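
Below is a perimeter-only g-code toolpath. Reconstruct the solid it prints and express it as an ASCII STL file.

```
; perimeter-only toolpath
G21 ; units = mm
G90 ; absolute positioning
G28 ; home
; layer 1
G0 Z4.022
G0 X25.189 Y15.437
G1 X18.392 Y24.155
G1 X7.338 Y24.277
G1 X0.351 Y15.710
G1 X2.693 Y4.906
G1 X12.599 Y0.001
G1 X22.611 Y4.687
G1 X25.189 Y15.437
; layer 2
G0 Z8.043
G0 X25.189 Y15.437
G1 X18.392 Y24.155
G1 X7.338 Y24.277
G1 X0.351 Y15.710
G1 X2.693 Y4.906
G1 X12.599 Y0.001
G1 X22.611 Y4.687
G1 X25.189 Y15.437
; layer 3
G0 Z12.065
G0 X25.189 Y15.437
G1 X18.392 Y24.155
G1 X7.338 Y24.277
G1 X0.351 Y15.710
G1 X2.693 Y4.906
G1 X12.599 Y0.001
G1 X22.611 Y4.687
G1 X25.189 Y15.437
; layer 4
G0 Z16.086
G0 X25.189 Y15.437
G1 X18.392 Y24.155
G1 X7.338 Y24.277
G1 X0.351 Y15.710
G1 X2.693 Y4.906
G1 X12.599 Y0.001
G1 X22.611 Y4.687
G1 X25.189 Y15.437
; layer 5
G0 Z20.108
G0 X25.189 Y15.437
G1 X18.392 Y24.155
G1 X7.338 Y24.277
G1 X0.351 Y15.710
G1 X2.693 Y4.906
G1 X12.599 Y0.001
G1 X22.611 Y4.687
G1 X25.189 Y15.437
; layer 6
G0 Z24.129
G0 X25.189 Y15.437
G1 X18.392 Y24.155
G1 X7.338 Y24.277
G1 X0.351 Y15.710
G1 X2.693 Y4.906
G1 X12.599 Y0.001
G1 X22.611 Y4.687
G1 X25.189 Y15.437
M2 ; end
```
solid part
  facet normal 0.0000 0.0000 -1.0000
    outer loop
      vertex 7.338 24.277 0.000
      vertex 18.392 24.155 0.000
      vertex 25.189 15.437 0.000
    endloop
  endfacet
  facet normal 0.0000 0.0000 -1.0000
    outer loop
      vertex 0.351 15.710 0.000
      vertex 7.338 24.277 0.000
      vertex 25.189 15.437 0.000
    endloop
  endfacet
  facet normal 0.0000 0.0000 -1.0000
    outer loop
      vertex 2.693 4.906 0.000
      vertex 0.351 15.710 0.000
      vertex 25.189 15.437 0.000
    endloop
  endfacet
  facet normal 0.0000 0.0000 -1.0000
    outer loop
      vertex 12.599 0.001 0.000
      vertex 2.693 4.906 0.000
      vertex 25.189 15.437 0.000
    endloop
  endfacet
  facet normal 0.0000 0.0000 -1.0000
    outer loop
      vertex 22.611 4.687 0.000
      vertex 12.599 0.001 0.000
      vertex 25.189 15.437 0.000
    endloop
  endfacet
  facet normal 0.0000 0.0000 1.0000
    outer loop
      vertex 25.189 15.437 24.129
      vertex 18.392 24.155 24.129
      vertex 7.338 24.277 24.129
    endloop
  endfacet
  facet normal 0.0000 0.0000 1.0000
    outer loop
      vertex 25.189 15.437 24.129
      vertex 7.338 24.277 24.129
      vertex 0.351 15.710 24.129
    endloop
  endfacet
  facet normal 0.0000 0.0000 1.0000
    outer loop
      vertex 25.189 15.437 24.129
      vertex 0.351 15.710 24.129
      vertex 2.693 4.906 24.129
    endloop
  endfacet
  facet normal 0.0000 0.0000 1.0000
    outer loop
      vertex 25.189 15.437 24.129
      vertex 2.693 4.906 24.129
      vertex 12.599 0.001 24.129
    endloop
  endfacet
  facet normal 0.0000 0.0000 1.0000
    outer loop
      vertex 25.189 15.437 24.129
      vertex 12.599 0.001 24.129
      vertex 22.611 4.687 24.129
    endloop
  endfacet
  facet normal 0.7886 0.6149 0.0000
    outer loop
      vertex 25.189 15.437 0.000
      vertex 18.392 24.155 0.000
      vertex 18.392 24.155 24.129
    endloop
  endfacet
  facet normal 0.7886 0.6149 0.0000
    outer loop
      vertex 25.189 15.437 0.000
      vertex 18.392 24.155 24.129
      vertex 25.189 15.437 24.129
    endloop
  endfacet
  facet normal 0.0110 0.9999 0.0000
    outer loop
      vertex 18.392 24.155 0.000
      vertex 7.338 24.277 0.000
      vertex 7.338 24.277 24.129
    endloop
  endfacet
  facet normal 0.0110 0.9999 0.0000
    outer loop
      vertex 18.392 24.155 0.000
      vertex 7.338 24.277 24.129
      vertex 18.392 24.155 24.129
    endloop
  endfacet
  facet normal -0.7749 0.6320 0.0000
    outer loop
      vertex 7.338 24.277 0.000
      vertex 0.351 15.710 0.000
      vertex 0.351 15.710 24.129
    endloop
  endfacet
  facet normal -0.7749 0.6320 0.0000
    outer loop
      vertex 7.338 24.277 0.000
      vertex 0.351 15.710 24.129
      vertex 7.338 24.277 24.129
    endloop
  endfacet
  facet normal -0.9773 -0.2119 0.0000
    outer loop
      vertex 0.351 15.710 0.000
      vertex 2.693 4.906 0.000
      vertex 2.693 4.906 24.129
    endloop
  endfacet
  facet normal -0.9773 -0.2119 0.0000
    outer loop
      vertex 0.351 15.710 0.000
      vertex 2.693 4.906 24.129
      vertex 0.351 15.710 24.129
    endloop
  endfacet
  facet normal -0.4437 -0.8962 0.0000
    outer loop
      vertex 2.693 4.906 0.000
      vertex 12.599 0.001 0.000
      vertex 12.599 0.001 24.129
    endloop
  endfacet
  facet normal -0.4437 -0.8962 0.0000
    outer loop
      vertex 2.693 4.906 0.000
      vertex 12.599 0.001 24.129
      vertex 2.693 4.906 24.129
    endloop
  endfacet
  facet normal 0.4239 -0.9057 0.0000
    outer loop
      vertex 12.599 0.001 0.000
      vertex 22.611 4.687 0.000
      vertex 22.611 4.687 24.129
    endloop
  endfacet
  facet normal 0.4239 -0.9057 0.0000
    outer loop
      vertex 12.599 0.001 0.000
      vertex 22.611 4.687 24.129
      vertex 12.599 0.001 24.129
    endloop
  endfacet
  facet normal 0.9724 -0.2332 0.0000
    outer loop
      vertex 22.611 4.687 0.000
      vertex 25.189 15.437 0.000
      vertex 25.189 15.437 24.129
    endloop
  endfacet
  facet normal 0.9724 -0.2332 0.0000
    outer loop
      vertex 22.611 4.687 0.000
      vertex 25.189 15.437 24.129
      vertex 22.611 4.687 24.129
    endloop
  endfacet
endsolid part

The G0 Z moves step by Δz≈4.022 mm. Every layer's G1 loop is the same polygon, so the solid is a straight extrusion of it from z=0 to z≈24.1. Closing with flat bottom and top caps and triangulating gives 24 facets — a regular 7-sided prism (a cylinder approximated with 7 flat sides), circumscribed radius ≈ 12.7 mm, height ≈ 24.1 mm.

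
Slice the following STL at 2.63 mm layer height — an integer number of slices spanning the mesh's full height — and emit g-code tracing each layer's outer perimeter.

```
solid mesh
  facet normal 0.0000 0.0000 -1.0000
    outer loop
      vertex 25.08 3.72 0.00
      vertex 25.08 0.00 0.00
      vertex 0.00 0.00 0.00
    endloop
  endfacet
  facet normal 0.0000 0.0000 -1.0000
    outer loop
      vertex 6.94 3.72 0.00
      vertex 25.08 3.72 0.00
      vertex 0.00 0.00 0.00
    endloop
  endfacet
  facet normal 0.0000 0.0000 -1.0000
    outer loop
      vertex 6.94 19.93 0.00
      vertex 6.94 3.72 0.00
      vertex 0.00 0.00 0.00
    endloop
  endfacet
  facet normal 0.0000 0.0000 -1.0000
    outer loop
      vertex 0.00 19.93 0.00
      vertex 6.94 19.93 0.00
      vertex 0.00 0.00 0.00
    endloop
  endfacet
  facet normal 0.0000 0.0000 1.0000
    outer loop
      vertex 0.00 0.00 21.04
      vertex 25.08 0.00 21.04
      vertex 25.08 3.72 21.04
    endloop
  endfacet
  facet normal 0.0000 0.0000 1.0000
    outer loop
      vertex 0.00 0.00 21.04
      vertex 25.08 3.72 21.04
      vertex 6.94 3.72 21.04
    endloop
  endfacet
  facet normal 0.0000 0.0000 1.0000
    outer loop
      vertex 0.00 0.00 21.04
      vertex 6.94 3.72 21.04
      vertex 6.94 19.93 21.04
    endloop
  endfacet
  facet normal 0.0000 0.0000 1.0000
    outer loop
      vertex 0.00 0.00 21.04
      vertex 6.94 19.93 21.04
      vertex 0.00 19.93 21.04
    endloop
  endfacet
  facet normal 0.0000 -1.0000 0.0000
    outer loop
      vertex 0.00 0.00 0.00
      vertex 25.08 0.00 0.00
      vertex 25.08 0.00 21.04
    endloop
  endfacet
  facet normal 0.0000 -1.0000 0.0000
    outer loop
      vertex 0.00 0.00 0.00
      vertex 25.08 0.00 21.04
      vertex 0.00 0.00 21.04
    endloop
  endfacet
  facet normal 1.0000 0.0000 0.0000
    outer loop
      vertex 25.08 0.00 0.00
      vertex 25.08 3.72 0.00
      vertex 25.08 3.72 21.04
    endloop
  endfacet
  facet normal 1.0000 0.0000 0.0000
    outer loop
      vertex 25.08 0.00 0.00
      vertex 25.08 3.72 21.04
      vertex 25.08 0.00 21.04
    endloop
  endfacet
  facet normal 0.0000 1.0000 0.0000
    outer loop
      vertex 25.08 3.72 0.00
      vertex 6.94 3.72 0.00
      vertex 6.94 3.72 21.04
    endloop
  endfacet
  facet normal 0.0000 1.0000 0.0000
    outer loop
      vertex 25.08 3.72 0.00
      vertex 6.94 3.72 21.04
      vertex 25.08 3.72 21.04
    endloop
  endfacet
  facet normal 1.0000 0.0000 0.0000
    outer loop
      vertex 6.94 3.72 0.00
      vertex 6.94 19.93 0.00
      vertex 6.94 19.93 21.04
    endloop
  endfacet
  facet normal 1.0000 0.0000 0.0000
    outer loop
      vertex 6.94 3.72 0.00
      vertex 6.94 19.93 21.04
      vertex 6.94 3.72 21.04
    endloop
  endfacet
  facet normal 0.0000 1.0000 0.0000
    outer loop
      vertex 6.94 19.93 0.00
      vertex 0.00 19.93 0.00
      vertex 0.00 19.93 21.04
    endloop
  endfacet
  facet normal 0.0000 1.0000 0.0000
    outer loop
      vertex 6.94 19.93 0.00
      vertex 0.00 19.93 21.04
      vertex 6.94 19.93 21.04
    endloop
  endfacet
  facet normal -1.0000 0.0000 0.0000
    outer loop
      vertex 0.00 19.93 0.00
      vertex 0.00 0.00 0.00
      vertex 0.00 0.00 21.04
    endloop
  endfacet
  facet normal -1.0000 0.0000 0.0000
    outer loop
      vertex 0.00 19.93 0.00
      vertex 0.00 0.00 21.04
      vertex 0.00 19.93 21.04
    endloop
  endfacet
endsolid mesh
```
; perimeter-only toolpath
G21 ; units = mm
G90 ; absolute positioning
G28 ; home
; layer 1
G0 Z2.63
G0 X0.00 Y0.00
G1 X25.08 Y0.00
G1 X25.08 Y3.72
G1 X6.94 Y3.72
G1 X6.94 Y19.93
G1 X0.00 Y19.93
G1 X0.00 Y0.00
; layer 2
G0 Z5.26
G0 X0.00 Y0.00
G1 X25.08 Y0.00
G1 X25.08 Y3.72
G1 X6.94 Y3.72
G1 X6.94 Y19.93
G1 X0.00 Y19.93
G1 X0.00 Y0.00
; layer 3
G0 Z7.89
G0 X0.00 Y0.00
G1 X25.08 Y0.00
G1 X25.08 Y3.72
G1 X6.94 Y3.72
G1 X6.94 Y19.93
G1 X0.00 Y19.93
G1 X0.00 Y0.00
; layer 4
G0 Z10.52
G0 X0.00 Y0.00
G1 X25.08 Y0.00
G1 X25.08 Y3.72
G1 X6.94 Y3.72
G1 X6.94 Y19.93
G1 X0.00 Y19.93
G1 X0.00 Y0.00
; layer 5
G0 Z13.15
G0 X0.00 Y0.00
G1 X25.08 Y0.00
G1 X25.08 Y3.72
G1 X6.94 Y3.72
G1 X6.94 Y19.93
G1 X0.00 Y19.93
G1 X0.00 Y0.00
; layer 6
G0 Z15.78
G0 X0.00 Y0.00
G1 X25.08 Y0.00
G1 X25.08 Y3.72
G1 X6.94 Y3.72
G1 X6.94 Y19.93
G1 X0.00 Y19.93
G1 X0.00 Y0.00
; layer 7
G0 Z18.41
G0 X0.00 Y0.00
G1 X25.08 Y0.00
G1 X25.08 Y3.72
G1 X6.94 Y3.72
G1 X6.94 Y19.93
G1 X0.00 Y19.93
G1 X0.00 Y0.00
; layer 8
G0 Z21.04
G0 X0.00 Y0.00
G1 X25.08 Y0.00
G1 X25.08 Y3.72
G1 X6.94 Y3.72
G1 X6.94 Y19.93
G1 X0.00 Y19.93
G1 X0.00 Y0.00
M2 ; end

The solid is an L-shaped prism: outer 25.1 × 19.9 mm, arm thicknesses ≈ 3.72 mm (horizontal) and 6.94 mm (vertical), extruded 21 mm in z. Slicing at Δz = 2.63 mm — 8 equal slices spanning the solid's height, so layer i sits at z = i·h/8 — gives 8 non-empty perimeters. Each is a 6-segment closed polygon; G0 lifts to the layer z and rapids to the start vertex, then G1 traces the edges.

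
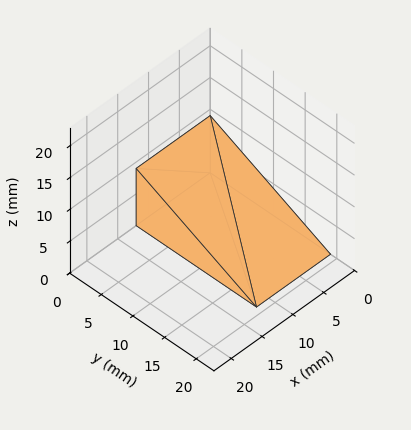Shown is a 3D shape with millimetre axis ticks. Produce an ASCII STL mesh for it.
Reading the render: the shape is a wedge (ramp): 12 × 19 mm base, rising to 9 mm along the y=0 edge and sloping linearly to z=0 at y=19 (dimensions read to the nearest mm from the axis ticks). For the STL, each face is triangulated and given an outward normal.

solid part
  facet normal 0.0000 0.0000 -1.0000
    outer loop
      vertex 12.00 19.00 0.00
      vertex 12.00 0.00 0.00
      vertex 0.00 0.00 0.00
    endloop
  endfacet
  facet normal 0.0000 0.0000 -1.0000
    outer loop
      vertex 0.00 19.00 0.00
      vertex 12.00 19.00 0.00
      vertex 0.00 0.00 0.00
    endloop
  endfacet
  facet normal 0.0000 -1.0000 0.0000
    outer loop
      vertex 0.00 0.00 0.00
      vertex 12.00 0.00 0.00
      vertex 12.00 0.00 9.00
    endloop
  endfacet
  facet normal 0.0000 -1.0000 0.0000
    outer loop
      vertex 0.00 0.00 0.00
      vertex 12.00 0.00 9.00
      vertex 0.00 0.00 9.00
    endloop
  endfacet
  facet normal 0.0000 0.4281 0.9037
    outer loop
      vertex 0.00 0.00 9.00
      vertex 12.00 0.00 9.00
      vertex 12.00 19.00 0.00
    endloop
  endfacet
  facet normal 0.0000 0.4281 0.9037
    outer loop
      vertex 0.00 0.00 9.00
      vertex 12.00 19.00 0.00
      vertex 0.00 19.00 0.00
    endloop
  endfacet
  facet normal -1.0000 0.0000 0.0000
    outer loop
      vertex 0.00 0.00 9.00
      vertex 0.00 19.00 0.00
      vertex 0.00 0.00 0.00
    endloop
  endfacet
  facet normal 1.0000 0.0000 0.0000
    outer loop
      vertex 12.00 0.00 0.00
      vertex 12.00 19.00 0.00
      vertex 12.00 0.00 9.00
    endloop
  endfacet
endsolid part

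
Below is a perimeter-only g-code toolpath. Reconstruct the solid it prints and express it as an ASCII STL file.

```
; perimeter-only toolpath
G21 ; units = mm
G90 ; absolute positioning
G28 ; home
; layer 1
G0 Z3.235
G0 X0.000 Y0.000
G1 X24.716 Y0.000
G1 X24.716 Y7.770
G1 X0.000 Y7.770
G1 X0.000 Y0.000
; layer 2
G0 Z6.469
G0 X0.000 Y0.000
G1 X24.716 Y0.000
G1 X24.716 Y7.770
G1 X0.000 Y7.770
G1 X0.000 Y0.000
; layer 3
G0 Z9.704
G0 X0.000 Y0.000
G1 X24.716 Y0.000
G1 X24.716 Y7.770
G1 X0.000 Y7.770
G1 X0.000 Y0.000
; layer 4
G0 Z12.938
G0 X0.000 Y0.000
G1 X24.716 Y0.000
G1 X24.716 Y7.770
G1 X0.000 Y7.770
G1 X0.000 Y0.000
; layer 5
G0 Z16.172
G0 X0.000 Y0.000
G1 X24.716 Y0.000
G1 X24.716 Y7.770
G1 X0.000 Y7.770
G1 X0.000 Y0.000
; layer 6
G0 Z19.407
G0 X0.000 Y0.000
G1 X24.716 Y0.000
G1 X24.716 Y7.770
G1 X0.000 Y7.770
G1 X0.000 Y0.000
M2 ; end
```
solid part
  facet normal 0.0000 0.0000 -1.0000
    outer loop
      vertex 24.716 7.770 0.000
      vertex 24.716 0.000 0.000
      vertex 0.000 0.000 0.000
    endloop
  endfacet
  facet normal 0.0000 0.0000 -1.0000
    outer loop
      vertex 0.000 7.770 0.000
      vertex 24.716 7.770 0.000
      vertex 0.000 0.000 0.000
    endloop
  endfacet
  facet normal 0.0000 0.0000 1.0000
    outer loop
      vertex 0.000 0.000 19.407
      vertex 24.716 0.000 19.407
      vertex 24.716 7.770 19.407
    endloop
  endfacet
  facet normal 0.0000 0.0000 1.0000
    outer loop
      vertex 0.000 0.000 19.407
      vertex 24.716 7.770 19.407
      vertex 0.000 7.770 19.407
    endloop
  endfacet
  facet normal 0.0000 -1.0000 0.0000
    outer loop
      vertex 0.000 0.000 0.000
      vertex 24.716 0.000 0.000
      vertex 24.716 0.000 19.407
    endloop
  endfacet
  facet normal 0.0000 -1.0000 0.0000
    outer loop
      vertex 0.000 0.000 0.000
      vertex 24.716 0.000 19.407
      vertex 0.000 0.000 19.407
    endloop
  endfacet
  facet normal 0.0000 1.0000 0.0000
    outer loop
      vertex 24.716 7.770 19.407
      vertex 24.716 7.770 0.000
      vertex 0.000 7.770 0.000
    endloop
  endfacet
  facet normal 0.0000 1.0000 0.0000
    outer loop
      vertex 0.000 7.770 19.407
      vertex 24.716 7.770 19.407
      vertex 0.000 7.770 0.000
    endloop
  endfacet
  facet normal -1.0000 0.0000 0.0000
    outer loop
      vertex 0.000 7.770 19.407
      vertex 0.000 7.770 0.000
      vertex 0.000 0.000 0.000
    endloop
  endfacet
  facet normal -1.0000 0.0000 0.0000
    outer loop
      vertex 0.000 0.000 19.407
      vertex 0.000 7.770 19.407
      vertex 0.000 0.000 0.000
    endloop
  endfacet
  facet normal 1.0000 0.0000 0.0000
    outer loop
      vertex 24.716 0.000 0.000
      vertex 24.716 7.770 0.000
      vertex 24.716 7.770 19.407
    endloop
  endfacet
  facet normal 1.0000 0.0000 0.0000
    outer loop
      vertex 24.716 0.000 0.000
      vertex 24.716 7.770 19.407
      vertex 24.716 0.000 19.407
    endloop
  endfacet
endsolid part

The G0 Z moves step by Δz≈3.235 mm. Every layer's G1 loop is the same polygon, so the solid is a straight extrusion of it from z=0 to z≈19.4. Closing with flat bottom and top caps and triangulating gives 12 facets — a rectangular box, roughly 24.7 × 7.77 mm footprint and 19.4 mm tall.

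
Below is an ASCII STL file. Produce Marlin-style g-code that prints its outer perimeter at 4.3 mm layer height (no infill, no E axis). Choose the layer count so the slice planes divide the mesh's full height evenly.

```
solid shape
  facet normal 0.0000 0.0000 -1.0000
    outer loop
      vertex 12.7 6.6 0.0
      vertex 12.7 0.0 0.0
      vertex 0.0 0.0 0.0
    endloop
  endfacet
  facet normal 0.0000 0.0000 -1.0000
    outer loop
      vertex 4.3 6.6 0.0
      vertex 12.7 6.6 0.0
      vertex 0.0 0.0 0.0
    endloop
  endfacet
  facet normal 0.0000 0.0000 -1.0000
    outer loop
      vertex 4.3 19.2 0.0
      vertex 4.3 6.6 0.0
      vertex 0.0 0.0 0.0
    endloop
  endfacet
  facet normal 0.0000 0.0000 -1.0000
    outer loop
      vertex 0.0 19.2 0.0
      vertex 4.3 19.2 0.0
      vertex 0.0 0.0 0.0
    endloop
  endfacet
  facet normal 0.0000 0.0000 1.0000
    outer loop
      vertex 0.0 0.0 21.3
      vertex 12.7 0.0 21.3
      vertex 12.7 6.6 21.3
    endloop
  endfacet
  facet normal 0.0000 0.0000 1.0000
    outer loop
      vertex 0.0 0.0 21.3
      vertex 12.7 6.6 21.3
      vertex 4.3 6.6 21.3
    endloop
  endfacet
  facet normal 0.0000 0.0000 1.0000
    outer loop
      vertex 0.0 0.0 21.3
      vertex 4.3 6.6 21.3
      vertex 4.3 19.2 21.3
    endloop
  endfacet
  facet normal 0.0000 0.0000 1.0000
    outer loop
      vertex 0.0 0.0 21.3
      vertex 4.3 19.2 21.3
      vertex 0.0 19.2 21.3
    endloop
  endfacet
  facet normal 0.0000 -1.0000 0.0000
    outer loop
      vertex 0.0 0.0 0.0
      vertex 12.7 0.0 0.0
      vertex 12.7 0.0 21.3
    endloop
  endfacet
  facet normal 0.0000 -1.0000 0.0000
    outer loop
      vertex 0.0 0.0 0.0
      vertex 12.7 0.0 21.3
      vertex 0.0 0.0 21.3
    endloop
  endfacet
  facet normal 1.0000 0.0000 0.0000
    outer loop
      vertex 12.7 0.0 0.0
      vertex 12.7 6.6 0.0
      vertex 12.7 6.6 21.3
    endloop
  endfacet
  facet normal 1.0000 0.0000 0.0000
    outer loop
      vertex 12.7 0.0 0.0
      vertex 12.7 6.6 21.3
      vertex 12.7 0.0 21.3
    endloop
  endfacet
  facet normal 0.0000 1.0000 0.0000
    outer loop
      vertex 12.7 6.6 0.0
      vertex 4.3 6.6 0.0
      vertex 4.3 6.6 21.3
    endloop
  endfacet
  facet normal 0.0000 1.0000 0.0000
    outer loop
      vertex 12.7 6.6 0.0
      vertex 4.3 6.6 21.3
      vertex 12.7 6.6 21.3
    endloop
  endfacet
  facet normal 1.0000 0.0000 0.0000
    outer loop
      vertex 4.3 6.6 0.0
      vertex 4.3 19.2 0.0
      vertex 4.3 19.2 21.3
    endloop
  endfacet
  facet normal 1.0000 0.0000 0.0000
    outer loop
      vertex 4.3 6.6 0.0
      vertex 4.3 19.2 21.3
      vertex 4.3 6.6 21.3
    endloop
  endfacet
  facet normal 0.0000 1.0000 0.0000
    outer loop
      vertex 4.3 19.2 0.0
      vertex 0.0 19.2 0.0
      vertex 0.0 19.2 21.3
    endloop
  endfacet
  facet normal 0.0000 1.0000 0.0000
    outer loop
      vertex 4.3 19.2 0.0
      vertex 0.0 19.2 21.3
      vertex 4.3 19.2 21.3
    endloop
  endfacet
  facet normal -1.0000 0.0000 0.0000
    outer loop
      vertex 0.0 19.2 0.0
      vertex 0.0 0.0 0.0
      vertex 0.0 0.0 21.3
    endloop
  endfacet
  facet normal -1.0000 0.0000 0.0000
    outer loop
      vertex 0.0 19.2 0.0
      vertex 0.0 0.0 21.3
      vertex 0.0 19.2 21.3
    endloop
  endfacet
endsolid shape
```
; perimeter-only toolpath
G21 ; units = mm
G90 ; absolute positioning
G28 ; home
; layer 1
G0 Z4.3
G0 X0.0 Y0.0
G1 X12.7 Y0.0
G1 X12.7 Y6.6
G1 X4.3 Y6.6
G1 X4.3 Y19.2
G1 X0.0 Y19.2
G1 X0.0 Y0.0
; layer 2
G0 Z8.5
G0 X0.0 Y0.0
G1 X12.7 Y0.0
G1 X12.7 Y6.6
G1 X4.3 Y6.6
G1 X4.3 Y19.2
G1 X0.0 Y19.2
G1 X0.0 Y0.0
; layer 3
G0 Z12.8
G0 X0.0 Y0.0
G1 X12.7 Y0.0
G1 X12.7 Y6.6
G1 X4.3 Y6.6
G1 X4.3 Y19.2
G1 X0.0 Y19.2
G1 X0.0 Y0.0
; layer 4
G0 Z17.0
G0 X0.0 Y0.0
G1 X12.7 Y0.0
G1 X12.7 Y6.6
G1 X4.3 Y6.6
G1 X4.3 Y19.2
G1 X0.0 Y19.2
G1 X0.0 Y0.0
; layer 5
G0 Z21.3
G0 X0.0 Y0.0
G1 X12.7 Y0.0
G1 X12.7 Y6.6
G1 X4.3 Y6.6
G1 X4.3 Y19.2
G1 X0.0 Y19.2
G1 X0.0 Y0.0
M2 ; end

The solid is an L-shaped prism: outer 12.7 × 19.2 mm, arm thicknesses ≈ 6.6 mm (horizontal) and 4.3 mm (vertical), extruded 21.3 mm in z. Slicing at Δz = 4.3 mm — 5 equal slices spanning the solid's height, so layer i sits at z = i·h/5 — gives 5 non-empty perimeters. Each is a 6-segment closed polygon; G0 lifts to the layer z and rapids to the start vertex, then G1 traces the edges.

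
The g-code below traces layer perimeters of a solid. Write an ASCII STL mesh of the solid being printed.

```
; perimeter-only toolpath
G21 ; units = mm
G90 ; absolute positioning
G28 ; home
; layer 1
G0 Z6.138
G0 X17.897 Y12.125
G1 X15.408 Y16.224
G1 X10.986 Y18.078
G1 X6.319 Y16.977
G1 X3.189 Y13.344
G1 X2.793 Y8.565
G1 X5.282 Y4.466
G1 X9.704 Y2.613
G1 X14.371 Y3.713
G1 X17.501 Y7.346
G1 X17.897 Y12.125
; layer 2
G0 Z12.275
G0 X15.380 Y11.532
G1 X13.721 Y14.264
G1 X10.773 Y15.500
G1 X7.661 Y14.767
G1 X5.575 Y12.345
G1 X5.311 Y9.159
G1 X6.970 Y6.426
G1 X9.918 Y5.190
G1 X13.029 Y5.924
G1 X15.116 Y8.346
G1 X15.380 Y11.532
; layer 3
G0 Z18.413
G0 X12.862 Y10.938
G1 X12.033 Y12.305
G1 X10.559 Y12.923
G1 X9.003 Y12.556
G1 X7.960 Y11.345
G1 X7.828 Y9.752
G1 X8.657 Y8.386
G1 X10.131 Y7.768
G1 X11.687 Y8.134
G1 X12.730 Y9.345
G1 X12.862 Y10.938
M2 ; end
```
solid part
  facet normal 0.0000 0.0000 -1.0000
    outer loop
      vertex 11.200 20.655 0.000
      vertex 17.096 18.183 0.000
      vertex 20.414 12.718 0.000
    endloop
  endfacet
  facet normal 0.0000 0.0000 -1.0000
    outer loop
      vertex 4.977 19.188 0.000
      vertex 11.200 20.655 0.000
      vertex 20.414 12.718 0.000
    endloop
  endfacet
  facet normal 0.0000 0.0000 -1.0000
    outer loop
      vertex 0.804 14.344 0.000
      vertex 4.977 19.188 0.000
      vertex 20.414 12.718 0.000
    endloop
  endfacet
  facet normal 0.0000 0.0000 -1.0000
    outer loop
      vertex 0.276 7.972 0.000
      vertex 0.804 14.344 0.000
      vertex 20.414 12.718 0.000
    endloop
  endfacet
  facet normal 0.0000 0.0000 -1.0000
    outer loop
      vertex 3.594 2.507 0.000
      vertex 0.276 7.972 0.000
      vertex 20.414 12.718 0.000
    endloop
  endfacet
  facet normal 0.0000 0.0000 -1.0000
    outer loop
      vertex 9.490 0.035 0.000
      vertex 3.594 2.507 0.000
      vertex 20.414 12.718 0.000
    endloop
  endfacet
  facet normal 0.0000 0.0000 -1.0000
    outer loop
      vertex 15.713 1.502 0.000
      vertex 9.490 0.035 0.000
      vertex 20.414 12.718 0.000
    endloop
  endfacet
  facet normal 0.0000 0.0000 -1.0000
    outer loop
      vertex 19.886 6.346 0.000
      vertex 15.713 1.502 0.000
      vertex 20.414 12.718 0.000
    endloop
  endfacet
  facet normal 0.7935 0.4817 0.3720
    outer loop
      vertex 20.414 12.718 0.000
      vertex 17.096 18.183 0.000
      vertex 10.345 10.345 24.551
    endloop
  endfacet
  facet normal 0.3589 0.8560 0.3720
    outer loop
      vertex 17.096 18.183 0.000
      vertex 11.200 20.655 0.000
      vertex 10.345 10.345 24.551
    endloop
  endfacet
  facet normal -0.2130 0.9035 0.3720
    outer loop
      vertex 11.200 20.655 0.000
      vertex 4.977 19.188 0.000
      vertex 10.345 10.345 24.551
    endloop
  endfacet
  facet normal -0.7033 0.6058 0.3720
    outer loop
      vertex 4.977 19.188 0.000
      vertex 0.804 14.344 0.000
      vertex 10.345 10.345 24.551
    endloop
  endfacet
  facet normal -0.9251 0.0767 0.3720
    outer loop
      vertex 0.804 14.344 0.000
      vertex 0.276 7.972 0.000
      vertex 10.345 10.345 24.551
    endloop
  endfacet
  facet normal -0.7935 -0.4817 0.3720
    outer loop
      vertex 0.276 7.972 0.000
      vertex 3.594 2.507 0.000
      vertex 10.345 10.345 24.551
    endloop
  endfacet
  facet normal -0.3589 -0.8560 0.3720
    outer loop
      vertex 3.594 2.507 0.000
      vertex 9.490 0.035 0.000
      vertex 10.345 10.345 24.551
    endloop
  endfacet
  facet normal 0.2130 -0.9035 0.3720
    outer loop
      vertex 9.490 0.035 0.000
      vertex 15.713 1.502 0.000
      vertex 10.345 10.345 24.551
    endloop
  endfacet
  facet normal 0.7033 -0.6058 0.3720
    outer loop
      vertex 15.713 1.502 0.000
      vertex 19.886 6.346 0.000
      vertex 10.345 10.345 24.551
    endloop
  endfacet
  facet normal 0.9251 -0.0767 0.3720
    outer loop
      vertex 19.886 6.346 0.000
      vertex 20.414 12.718 0.000
      vertex 10.345 10.345 24.551
    endloop
  endfacet
endsolid part

The G0 Z moves step by Δz≈6.138 mm. The G1 loops shrink linearly with z, so the solid tapers from its base footprint up to z≈24.6. Closing with a flat bottom cap and the tapered top and triangulating gives 18 facets — a regular 10-sided pyramid, base circumscribed radius ≈ 10.3 mm, apex at z ≈ 24.6 mm.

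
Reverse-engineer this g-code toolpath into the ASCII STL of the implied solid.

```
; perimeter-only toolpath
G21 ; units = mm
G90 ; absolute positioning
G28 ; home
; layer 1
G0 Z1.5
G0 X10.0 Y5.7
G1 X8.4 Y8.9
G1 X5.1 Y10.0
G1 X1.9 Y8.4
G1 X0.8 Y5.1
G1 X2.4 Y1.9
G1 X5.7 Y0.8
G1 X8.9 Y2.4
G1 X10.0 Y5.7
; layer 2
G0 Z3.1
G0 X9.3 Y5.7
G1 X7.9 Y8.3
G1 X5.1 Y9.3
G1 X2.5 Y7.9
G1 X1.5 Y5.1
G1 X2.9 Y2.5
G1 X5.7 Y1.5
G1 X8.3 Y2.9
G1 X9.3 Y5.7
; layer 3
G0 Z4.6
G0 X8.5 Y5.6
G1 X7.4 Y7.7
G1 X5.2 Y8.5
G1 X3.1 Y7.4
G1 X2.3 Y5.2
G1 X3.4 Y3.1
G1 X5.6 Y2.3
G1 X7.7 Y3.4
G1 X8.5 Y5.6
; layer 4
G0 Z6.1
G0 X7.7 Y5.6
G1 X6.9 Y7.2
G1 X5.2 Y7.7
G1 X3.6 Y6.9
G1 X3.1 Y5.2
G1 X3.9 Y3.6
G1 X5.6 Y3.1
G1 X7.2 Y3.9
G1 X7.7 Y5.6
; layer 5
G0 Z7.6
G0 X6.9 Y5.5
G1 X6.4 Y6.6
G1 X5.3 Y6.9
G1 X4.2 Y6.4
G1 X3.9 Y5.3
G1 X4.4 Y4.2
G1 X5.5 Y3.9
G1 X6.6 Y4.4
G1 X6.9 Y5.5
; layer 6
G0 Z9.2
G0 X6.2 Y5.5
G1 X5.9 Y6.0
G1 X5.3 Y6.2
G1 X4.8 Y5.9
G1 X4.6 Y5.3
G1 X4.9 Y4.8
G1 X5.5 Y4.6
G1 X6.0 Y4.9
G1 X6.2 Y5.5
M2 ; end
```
solid part
  facet normal 0.0000 0.0000 -1.0000
    outer loop
      vertex 5.0 10.8 0.0
      vertex 8.9 9.5 0.0
      vertex 10.8 5.8 0.0
    endloop
  endfacet
  facet normal 0.0000 0.0000 -1.0000
    outer loop
      vertex 1.3 8.9 0.0
      vertex 5.0 10.8 0.0
      vertex 10.8 5.8 0.0
    endloop
  endfacet
  facet normal 0.0000 0.0000 -1.0000
    outer loop
      vertex 0.0 5.0 0.0
      vertex 1.3 8.9 0.0
      vertex 10.8 5.8 0.0
    endloop
  endfacet
  facet normal 0.0000 0.0000 -1.0000
    outer loop
      vertex 1.9 1.3 0.0
      vertex 0.0 5.0 0.0
      vertex 10.8 5.8 0.0
    endloop
  endfacet
  facet normal 0.0000 0.0000 -1.0000
    outer loop
      vertex 5.8 0.0 0.0
      vertex 1.9 1.3 0.0
      vertex 10.8 5.8 0.0
    endloop
  endfacet
  facet normal 0.0000 0.0000 -1.0000
    outer loop
      vertex 9.5 1.9 0.0
      vertex 5.8 0.0 0.0
      vertex 10.8 5.8 0.0
    endloop
  endfacet
  facet normal 0.8063 0.4141 0.4224
    outer loop
      vertex 10.8 5.8 0.0
      vertex 8.9 9.5 0.0
      vertex 5.4 5.4 10.7
    endloop
  endfacet
  facet normal 0.2865 0.8596 0.4231
    outer loop
      vertex 8.9 9.5 0.0
      vertex 5.0 10.8 0.0
      vertex 5.4 5.4 10.7
    endloop
  endfacet
  facet normal -0.4141 0.8063 0.4224
    outer loop
      vertex 5.0 10.8 0.0
      vertex 1.3 8.9 0.0
      vertex 5.4 5.4 10.7
    endloop
  endfacet
  facet normal -0.8596 0.2865 0.4231
    outer loop
      vertex 1.3 8.9 0.0
      vertex 0.0 5.0 0.0
      vertex 5.4 5.4 10.7
    endloop
  endfacet
  facet normal -0.8063 -0.4141 0.4224
    outer loop
      vertex 0.0 5.0 0.0
      vertex 1.9 1.3 0.0
      vertex 5.4 5.4 10.7
    endloop
  endfacet
  facet normal -0.2865 -0.8596 0.4231
    outer loop
      vertex 1.9 1.3 0.0
      vertex 5.8 0.0 0.0
      vertex 5.4 5.4 10.7
    endloop
  endfacet
  facet normal 0.4141 -0.8063 0.4224
    outer loop
      vertex 5.8 0.0 0.0
      vertex 9.5 1.9 0.0
      vertex 5.4 5.4 10.7
    endloop
  endfacet
  facet normal 0.8596 -0.2865 0.4231
    outer loop
      vertex 9.5 1.9 0.0
      vertex 10.8 5.8 0.0
      vertex 5.4 5.4 10.7
    endloop
  endfacet
endsolid part

The G0 Z moves step by Δz≈1.5 mm. The G1 loops shrink linearly with z, so the solid tapers from its base footprint up to z≈10.7. Closing with a flat bottom cap and the tapered top and triangulating gives 14 facets — a regular 8-sided pyramid, base circumscribed radius ≈ 5.4 mm, apex at z ≈ 10.7 mm.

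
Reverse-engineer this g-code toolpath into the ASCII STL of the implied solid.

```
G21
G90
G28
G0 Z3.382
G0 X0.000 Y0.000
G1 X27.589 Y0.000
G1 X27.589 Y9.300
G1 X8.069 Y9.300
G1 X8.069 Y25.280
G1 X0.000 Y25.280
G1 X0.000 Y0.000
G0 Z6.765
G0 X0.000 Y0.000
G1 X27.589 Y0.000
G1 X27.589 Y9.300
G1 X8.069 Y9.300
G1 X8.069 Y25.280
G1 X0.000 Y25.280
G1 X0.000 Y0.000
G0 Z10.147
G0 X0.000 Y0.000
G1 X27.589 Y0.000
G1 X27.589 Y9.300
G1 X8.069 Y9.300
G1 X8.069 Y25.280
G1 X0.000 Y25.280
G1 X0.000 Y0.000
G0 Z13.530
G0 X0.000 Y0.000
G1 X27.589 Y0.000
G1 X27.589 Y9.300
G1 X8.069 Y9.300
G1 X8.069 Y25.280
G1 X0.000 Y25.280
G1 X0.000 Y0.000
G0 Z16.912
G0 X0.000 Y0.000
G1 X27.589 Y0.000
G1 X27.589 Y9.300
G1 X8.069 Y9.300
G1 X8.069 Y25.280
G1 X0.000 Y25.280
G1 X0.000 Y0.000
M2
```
solid part
  facet normal 0.0000 0.0000 -1.0000
    outer loop
      vertex 27.589 9.300 0.000
      vertex 27.589 0.000 0.000
      vertex 0.000 0.000 0.000
    endloop
  endfacet
  facet normal 0.0000 0.0000 -1.0000
    outer loop
      vertex 8.069 9.300 0.000
      vertex 27.589 9.300 0.000
      vertex 0.000 0.000 0.000
    endloop
  endfacet
  facet normal 0.0000 0.0000 -1.0000
    outer loop
      vertex 8.069 25.280 0.000
      vertex 8.069 9.300 0.000
      vertex 0.000 0.000 0.000
    endloop
  endfacet
  facet normal 0.0000 0.0000 -1.0000
    outer loop
      vertex 0.000 25.280 0.000
      vertex 8.069 25.280 0.000
      vertex 0.000 0.000 0.000
    endloop
  endfacet
  facet normal 0.0000 0.0000 1.0000
    outer loop
      vertex 0.000 0.000 16.912
      vertex 27.589 0.000 16.912
      vertex 27.589 9.300 16.912
    endloop
  endfacet
  facet normal 0.0000 0.0000 1.0000
    outer loop
      vertex 0.000 0.000 16.912
      vertex 27.589 9.300 16.912
      vertex 8.069 9.300 16.912
    endloop
  endfacet
  facet normal 0.0000 0.0000 1.0000
    outer loop
      vertex 0.000 0.000 16.912
      vertex 8.069 9.300 16.912
      vertex 8.069 25.280 16.912
    endloop
  endfacet
  facet normal 0.0000 0.0000 1.0000
    outer loop
      vertex 0.000 0.000 16.912
      vertex 8.069 25.280 16.912
      vertex 0.000 25.280 16.912
    endloop
  endfacet
  facet normal 0.0000 -1.0000 0.0000
    outer loop
      vertex 0.000 0.000 0.000
      vertex 27.589 0.000 0.000
      vertex 27.589 0.000 16.912
    endloop
  endfacet
  facet normal 0.0000 -1.0000 0.0000
    outer loop
      vertex 0.000 0.000 0.000
      vertex 27.589 0.000 16.912
      vertex 0.000 0.000 16.912
    endloop
  endfacet
  facet normal 1.0000 0.0000 0.0000
    outer loop
      vertex 27.589 0.000 0.000
      vertex 27.589 9.300 0.000
      vertex 27.589 9.300 16.912
    endloop
  endfacet
  facet normal 1.0000 0.0000 0.0000
    outer loop
      vertex 27.589 0.000 0.000
      vertex 27.589 9.300 16.912
      vertex 27.589 0.000 16.912
    endloop
  endfacet
  facet normal 0.0000 1.0000 0.0000
    outer loop
      vertex 27.589 9.300 0.000
      vertex 8.069 9.300 0.000
      vertex 8.069 9.300 16.912
    endloop
  endfacet
  facet normal 0.0000 1.0000 0.0000
    outer loop
      vertex 27.589 9.300 0.000
      vertex 8.069 9.300 16.912
      vertex 27.589 9.300 16.912
    endloop
  endfacet
  facet normal 1.0000 0.0000 0.0000
    outer loop
      vertex 8.069 9.300 0.000
      vertex 8.069 25.280 0.000
      vertex 8.069 25.280 16.912
    endloop
  endfacet
  facet normal 1.0000 0.0000 0.0000
    outer loop
      vertex 8.069 9.300 0.000
      vertex 8.069 25.280 16.912
      vertex 8.069 9.300 16.912
    endloop
  endfacet
  facet normal 0.0000 1.0000 0.0000
    outer loop
      vertex 8.069 25.280 0.000
      vertex 0.000 25.280 0.000
      vertex 0.000 25.280 16.912
    endloop
  endfacet
  facet normal 0.0000 1.0000 0.0000
    outer loop
      vertex 8.069 25.280 0.000
      vertex 0.000 25.280 16.912
      vertex 8.069 25.280 16.912
    endloop
  endfacet
  facet normal -1.0000 0.0000 0.0000
    outer loop
      vertex 0.000 25.280 0.000
      vertex 0.000 0.000 0.000
      vertex 0.000 0.000 16.912
    endloop
  endfacet
  facet normal -1.0000 0.0000 0.0000
    outer loop
      vertex 0.000 25.280 0.000
      vertex 0.000 0.000 16.912
      vertex 0.000 25.280 16.912
    endloop
  endfacet
endsolid part

The G0 Z moves step by Δz≈3.382 mm. Every layer's G1 loop is the same polygon, so the solid is a straight extrusion of it from z=0 to z≈16.9. Closing with flat bottom and top caps and triangulating gives 20 facets — an L-shaped prism: outer 27.6 × 25.3 mm, arm thicknesses ≈ 9.3 mm (horizontal) and 8.07 mm (vertical), extruded 16.9 mm in z.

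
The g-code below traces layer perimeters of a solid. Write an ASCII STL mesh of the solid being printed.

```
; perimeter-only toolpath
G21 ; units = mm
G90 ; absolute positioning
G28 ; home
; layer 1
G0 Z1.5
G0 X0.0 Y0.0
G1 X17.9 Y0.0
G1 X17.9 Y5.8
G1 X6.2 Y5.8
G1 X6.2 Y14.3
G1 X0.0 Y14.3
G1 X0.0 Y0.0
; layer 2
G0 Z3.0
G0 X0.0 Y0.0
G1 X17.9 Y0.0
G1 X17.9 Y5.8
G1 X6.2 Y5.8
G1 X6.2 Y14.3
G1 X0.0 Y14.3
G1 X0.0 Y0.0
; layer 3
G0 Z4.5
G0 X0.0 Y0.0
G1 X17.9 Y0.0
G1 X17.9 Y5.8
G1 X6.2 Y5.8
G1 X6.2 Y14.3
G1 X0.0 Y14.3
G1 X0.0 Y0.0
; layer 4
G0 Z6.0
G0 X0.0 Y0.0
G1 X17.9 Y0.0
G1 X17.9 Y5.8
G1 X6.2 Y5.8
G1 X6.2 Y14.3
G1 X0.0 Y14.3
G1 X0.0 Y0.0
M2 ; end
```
solid part
  facet normal 0.0000 0.0000 -1.0000
    outer loop
      vertex 17.9 5.8 0.0
      vertex 17.9 0.0 0.0
      vertex 0.0 0.0 0.0
    endloop
  endfacet
  facet normal 0.0000 0.0000 -1.0000
    outer loop
      vertex 6.2 5.8 0.0
      vertex 17.9 5.8 0.0
      vertex 0.0 0.0 0.0
    endloop
  endfacet
  facet normal 0.0000 0.0000 -1.0000
    outer loop
      vertex 6.2 14.3 0.0
      vertex 6.2 5.8 0.0
      vertex 0.0 0.0 0.0
    endloop
  endfacet
  facet normal 0.0000 0.0000 -1.0000
    outer loop
      vertex 0.0 14.3 0.0
      vertex 6.2 14.3 0.0
      vertex 0.0 0.0 0.0
    endloop
  endfacet
  facet normal 0.0000 0.0000 1.0000
    outer loop
      vertex 0.0 0.0 6.0
      vertex 17.9 0.0 6.0
      vertex 17.9 5.8 6.0
    endloop
  endfacet
  facet normal 0.0000 0.0000 1.0000
    outer loop
      vertex 0.0 0.0 6.0
      vertex 17.9 5.8 6.0
      vertex 6.2 5.8 6.0
    endloop
  endfacet
  facet normal 0.0000 0.0000 1.0000
    outer loop
      vertex 0.0 0.0 6.0
      vertex 6.2 5.8 6.0
      vertex 6.2 14.3 6.0
    endloop
  endfacet
  facet normal 0.0000 0.0000 1.0000
    outer loop
      vertex 0.0 0.0 6.0
      vertex 6.2 14.3 6.0
      vertex 0.0 14.3 6.0
    endloop
  endfacet
  facet normal 0.0000 -1.0000 0.0000
    outer loop
      vertex 0.0 0.0 0.0
      vertex 17.9 0.0 0.0
      vertex 17.9 0.0 6.0
    endloop
  endfacet
  facet normal 0.0000 -1.0000 0.0000
    outer loop
      vertex 0.0 0.0 0.0
      vertex 17.9 0.0 6.0
      vertex 0.0 0.0 6.0
    endloop
  endfacet
  facet normal 1.0000 0.0000 0.0000
    outer loop
      vertex 17.9 0.0 0.0
      vertex 17.9 5.8 0.0
      vertex 17.9 5.8 6.0
    endloop
  endfacet
  facet normal 1.0000 0.0000 0.0000
    outer loop
      vertex 17.9 0.0 0.0
      vertex 17.9 5.8 6.0
      vertex 17.9 0.0 6.0
    endloop
  endfacet
  facet normal 0.0000 1.0000 0.0000
    outer loop
      vertex 17.9 5.8 0.0
      vertex 6.2 5.8 0.0
      vertex 6.2 5.8 6.0
    endloop
  endfacet
  facet normal 0.0000 1.0000 0.0000
    outer loop
      vertex 17.9 5.8 0.0
      vertex 6.2 5.8 6.0
      vertex 17.9 5.8 6.0
    endloop
  endfacet
  facet normal 1.0000 0.0000 0.0000
    outer loop
      vertex 6.2 5.8 0.0
      vertex 6.2 14.3 0.0
      vertex 6.2 14.3 6.0
    endloop
  endfacet
  facet normal 1.0000 0.0000 0.0000
    outer loop
      vertex 6.2 5.8 0.0
      vertex 6.2 14.3 6.0
      vertex 6.2 5.8 6.0
    endloop
  endfacet
  facet normal 0.0000 1.0000 0.0000
    outer loop
      vertex 6.2 14.3 0.0
      vertex 0.0 14.3 0.0
      vertex 0.0 14.3 6.0
    endloop
  endfacet
  facet normal 0.0000 1.0000 0.0000
    outer loop
      vertex 6.2 14.3 0.0
      vertex 0.0 14.3 6.0
      vertex 6.2 14.3 6.0
    endloop
  endfacet
  facet normal -1.0000 0.0000 0.0000
    outer loop
      vertex 0.0 14.3 0.0
      vertex 0.0 0.0 0.0
      vertex 0.0 0.0 6.0
    endloop
  endfacet
  facet normal -1.0000 0.0000 0.0000
    outer loop
      vertex 0.0 14.3 0.0
      vertex 0.0 0.0 6.0
      vertex 0.0 14.3 6.0
    endloop
  endfacet
endsolid part

The G0 Z moves step by Δz≈1.5 mm. Every layer's G1 loop is the same polygon, so the solid is a straight extrusion of it from z=0 to z≈6. Closing with flat bottom and top caps and triangulating gives 20 facets — an L-shaped prism: outer 17.9 × 14.3 mm, arm thicknesses ≈ 5.8 mm (horizontal) and 6.2 mm (vertical), extruded 6 mm in z.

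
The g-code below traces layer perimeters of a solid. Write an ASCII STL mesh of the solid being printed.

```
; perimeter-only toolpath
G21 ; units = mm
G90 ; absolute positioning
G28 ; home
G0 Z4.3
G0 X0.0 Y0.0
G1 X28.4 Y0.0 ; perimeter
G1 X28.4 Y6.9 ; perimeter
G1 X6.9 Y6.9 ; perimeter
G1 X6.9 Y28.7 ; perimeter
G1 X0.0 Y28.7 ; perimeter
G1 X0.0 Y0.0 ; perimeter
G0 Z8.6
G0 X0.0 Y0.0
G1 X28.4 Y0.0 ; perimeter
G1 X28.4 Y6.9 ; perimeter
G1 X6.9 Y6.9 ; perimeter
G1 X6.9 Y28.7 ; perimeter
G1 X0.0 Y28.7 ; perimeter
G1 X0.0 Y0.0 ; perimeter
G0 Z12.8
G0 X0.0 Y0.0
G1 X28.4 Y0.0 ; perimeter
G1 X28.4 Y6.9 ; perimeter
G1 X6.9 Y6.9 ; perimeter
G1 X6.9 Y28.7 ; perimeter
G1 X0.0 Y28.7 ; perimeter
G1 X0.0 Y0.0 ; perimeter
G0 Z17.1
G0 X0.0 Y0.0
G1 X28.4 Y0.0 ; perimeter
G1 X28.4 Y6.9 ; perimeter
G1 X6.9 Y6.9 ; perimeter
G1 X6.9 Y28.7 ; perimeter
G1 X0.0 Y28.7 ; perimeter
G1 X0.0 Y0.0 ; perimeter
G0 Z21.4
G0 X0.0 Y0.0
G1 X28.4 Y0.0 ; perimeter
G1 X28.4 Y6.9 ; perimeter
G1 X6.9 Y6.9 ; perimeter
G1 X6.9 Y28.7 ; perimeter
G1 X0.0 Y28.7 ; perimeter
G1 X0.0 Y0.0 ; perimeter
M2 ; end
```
solid part
  facet normal 0.0000 0.0000 -1.0000
    outer loop
      vertex 28.4 6.9 0.0
      vertex 28.4 0.0 0.0
      vertex 0.0 0.0 0.0
    endloop
  endfacet
  facet normal 0.0000 0.0000 -1.0000
    outer loop
      vertex 6.9 6.9 0.0
      vertex 28.4 6.9 0.0
      vertex 0.0 0.0 0.0
    endloop
  endfacet
  facet normal 0.0000 0.0000 -1.0000
    outer loop
      vertex 6.9 28.7 0.0
      vertex 6.9 6.9 0.0
      vertex 0.0 0.0 0.0
    endloop
  endfacet
  facet normal 0.0000 0.0000 -1.0000
    outer loop
      vertex 0.0 28.7 0.0
      vertex 6.9 28.7 0.0
      vertex 0.0 0.0 0.0
    endloop
  endfacet
  facet normal 0.0000 0.0000 1.0000
    outer loop
      vertex 0.0 0.0 21.4
      vertex 28.4 0.0 21.4
      vertex 28.4 6.9 21.4
    endloop
  endfacet
  facet normal 0.0000 0.0000 1.0000
    outer loop
      vertex 0.0 0.0 21.4
      vertex 28.4 6.9 21.4
      vertex 6.9 6.9 21.4
    endloop
  endfacet
  facet normal 0.0000 0.0000 1.0000
    outer loop
      vertex 0.0 0.0 21.4
      vertex 6.9 6.9 21.4
      vertex 6.9 28.7 21.4
    endloop
  endfacet
  facet normal 0.0000 0.0000 1.0000
    outer loop
      vertex 0.0 0.0 21.4
      vertex 6.9 28.7 21.4
      vertex 0.0 28.7 21.4
    endloop
  endfacet
  facet normal 0.0000 -1.0000 0.0000
    outer loop
      vertex 0.0 0.0 0.0
      vertex 28.4 0.0 0.0
      vertex 28.4 0.0 21.4
    endloop
  endfacet
  facet normal 0.0000 -1.0000 0.0000
    outer loop
      vertex 0.0 0.0 0.0
      vertex 28.4 0.0 21.4
      vertex 0.0 0.0 21.4
    endloop
  endfacet
  facet normal 1.0000 0.0000 0.0000
    outer loop
      vertex 28.4 0.0 0.0
      vertex 28.4 6.9 0.0
      vertex 28.4 6.9 21.4
    endloop
  endfacet
  facet normal 1.0000 0.0000 0.0000
    outer loop
      vertex 28.4 0.0 0.0
      vertex 28.4 6.9 21.4
      vertex 28.4 0.0 21.4
    endloop
  endfacet
  facet normal 0.0000 1.0000 0.0000
    outer loop
      vertex 28.4 6.9 0.0
      vertex 6.9 6.9 0.0
      vertex 6.9 6.9 21.4
    endloop
  endfacet
  facet normal 0.0000 1.0000 0.0000
    outer loop
      vertex 28.4 6.9 0.0
      vertex 6.9 6.9 21.4
      vertex 28.4 6.9 21.4
    endloop
  endfacet
  facet normal 1.0000 0.0000 0.0000
    outer loop
      vertex 6.9 6.9 0.0
      vertex 6.9 28.7 0.0
      vertex 6.9 28.7 21.4
    endloop
  endfacet
  facet normal 1.0000 0.0000 0.0000
    outer loop
      vertex 6.9 6.9 0.0
      vertex 6.9 28.7 21.4
      vertex 6.9 6.9 21.4
    endloop
  endfacet
  facet normal 0.0000 1.0000 0.0000
    outer loop
      vertex 6.9 28.7 0.0
      vertex 0.0 28.7 0.0
      vertex 0.0 28.7 21.4
    endloop
  endfacet
  facet normal 0.0000 1.0000 0.0000
    outer loop
      vertex 6.9 28.7 0.0
      vertex 0.0 28.7 21.4
      vertex 6.9 28.7 21.4
    endloop
  endfacet
  facet normal -1.0000 0.0000 0.0000
    outer loop
      vertex 0.0 28.7 0.0
      vertex 0.0 0.0 0.0
      vertex 0.0 0.0 21.4
    endloop
  endfacet
  facet normal -1.0000 0.0000 0.0000
    outer loop
      vertex 0.0 28.7 0.0
      vertex 0.0 0.0 21.4
      vertex 0.0 28.7 21.4
    endloop
  endfacet
endsolid part

The G0 Z moves step by Δz≈4.3 mm. Every layer's G1 loop is the same polygon, so the solid is a straight extrusion of it from z=0 to z≈21.4. Closing with flat bottom and top caps and triangulating gives 20 facets — an L-shaped prism: outer 28.4 × 28.7 mm, arm thicknesses ≈ 6.9 mm (horizontal) and 6.9 mm (vertical), extruded 21.4 mm in z.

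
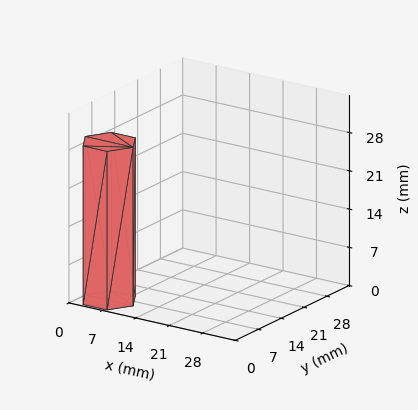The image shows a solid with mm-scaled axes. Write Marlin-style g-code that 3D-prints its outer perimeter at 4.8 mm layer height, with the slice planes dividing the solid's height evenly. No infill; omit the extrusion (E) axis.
Reading the render: the shape is a regular 6-sided prism (a cylinder approximated with 6 flat sides), circumscribed radius ≈ 5 mm, height ≈ 29 mm (dimensions read to the nearest mm from the axis ticks). For the g-code, the solid's height is divided into equal slices at the stated Δz and each level perimeter traced with G1 moves after a G0 lift.

; perimeter-only toolpath
G21 ; units = mm
G90 ; absolute positioning
G28 ; home
; layer 1
G0 Z4.8
G0 X10.0 Y5.0
G1 X7.5 Y9.3
G1 X2.5 Y9.3
G1 X0.0 Y5.0
G1 X2.5 Y0.7
G1 X7.5 Y0.7
G1 X10.0 Y5.0
; layer 2
G0 Z9.7
G0 X10.0 Y5.0
G1 X7.5 Y9.3
G1 X2.5 Y9.3
G1 X0.0 Y5.0
G1 X2.5 Y0.7
G1 X7.5 Y0.7
G1 X10.0 Y5.0
; layer 3
G0 Z14.5
G0 X10.0 Y5.0
G1 X7.5 Y9.3
G1 X2.5 Y9.3
G1 X0.0 Y5.0
G1 X2.5 Y0.7
G1 X7.5 Y0.7
G1 X10.0 Y5.0
; layer 4
G0 Z19.3
G0 X10.0 Y5.0
G1 X7.5 Y9.3
G1 X2.5 Y9.3
G1 X0.0 Y5.0
G1 X2.5 Y0.7
G1 X7.5 Y0.7
G1 X10.0 Y5.0
; layer 5
G0 Z24.2
G0 X10.0 Y5.0
G1 X7.5 Y9.3
G1 X2.5 Y9.3
G1 X0.0 Y5.0
G1 X2.5 Y0.7
G1 X7.5 Y0.7
G1 X10.0 Y5.0
; layer 6
G0 Z29.0
G0 X10.0 Y5.0
G1 X7.5 Y9.3
G1 X2.5 Y9.3
G1 X0.0 Y5.0
G1 X2.5 Y0.7
G1 X7.5 Y0.7
G1 X10.0 Y5.0
M2 ; end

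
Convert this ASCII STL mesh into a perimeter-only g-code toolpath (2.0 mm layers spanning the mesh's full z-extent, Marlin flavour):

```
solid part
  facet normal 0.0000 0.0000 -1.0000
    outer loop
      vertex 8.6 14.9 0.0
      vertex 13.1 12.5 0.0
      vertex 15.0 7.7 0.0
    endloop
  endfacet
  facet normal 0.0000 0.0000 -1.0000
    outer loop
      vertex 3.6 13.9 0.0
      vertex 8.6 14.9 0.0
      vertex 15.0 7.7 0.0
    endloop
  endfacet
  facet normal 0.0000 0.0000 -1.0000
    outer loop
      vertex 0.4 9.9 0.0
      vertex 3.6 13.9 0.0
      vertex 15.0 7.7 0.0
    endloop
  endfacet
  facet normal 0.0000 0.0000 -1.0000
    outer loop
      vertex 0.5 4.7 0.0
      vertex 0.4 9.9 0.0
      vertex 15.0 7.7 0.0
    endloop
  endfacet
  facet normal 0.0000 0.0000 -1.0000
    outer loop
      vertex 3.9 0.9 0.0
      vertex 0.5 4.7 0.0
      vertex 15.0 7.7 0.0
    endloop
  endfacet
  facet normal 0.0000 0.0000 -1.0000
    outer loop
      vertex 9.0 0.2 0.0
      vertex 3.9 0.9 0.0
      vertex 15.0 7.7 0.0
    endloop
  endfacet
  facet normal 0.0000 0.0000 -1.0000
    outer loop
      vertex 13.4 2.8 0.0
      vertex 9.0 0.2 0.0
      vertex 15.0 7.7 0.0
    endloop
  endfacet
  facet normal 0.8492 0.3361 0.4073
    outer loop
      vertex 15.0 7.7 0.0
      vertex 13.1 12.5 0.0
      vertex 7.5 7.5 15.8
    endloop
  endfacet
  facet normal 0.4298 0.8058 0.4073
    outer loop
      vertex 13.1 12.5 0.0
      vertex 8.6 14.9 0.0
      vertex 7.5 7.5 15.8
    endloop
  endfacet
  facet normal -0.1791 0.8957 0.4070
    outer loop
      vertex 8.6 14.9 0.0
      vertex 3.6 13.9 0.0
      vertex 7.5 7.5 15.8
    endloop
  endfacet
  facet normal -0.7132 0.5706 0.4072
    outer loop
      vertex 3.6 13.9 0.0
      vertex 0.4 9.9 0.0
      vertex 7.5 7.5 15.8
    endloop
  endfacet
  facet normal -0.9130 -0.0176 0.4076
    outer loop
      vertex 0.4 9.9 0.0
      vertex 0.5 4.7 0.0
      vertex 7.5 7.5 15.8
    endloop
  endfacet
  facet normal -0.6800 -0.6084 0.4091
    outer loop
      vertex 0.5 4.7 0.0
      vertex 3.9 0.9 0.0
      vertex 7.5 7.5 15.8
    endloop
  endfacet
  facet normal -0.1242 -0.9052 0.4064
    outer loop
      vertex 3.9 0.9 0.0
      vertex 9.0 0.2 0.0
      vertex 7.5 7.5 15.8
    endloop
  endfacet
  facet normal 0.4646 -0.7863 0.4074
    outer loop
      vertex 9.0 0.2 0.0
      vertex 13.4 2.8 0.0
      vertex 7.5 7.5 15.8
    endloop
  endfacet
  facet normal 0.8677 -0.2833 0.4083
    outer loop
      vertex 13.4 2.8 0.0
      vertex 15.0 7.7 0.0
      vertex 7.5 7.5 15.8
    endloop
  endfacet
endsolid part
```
; perimeter-only toolpath
G21 ; units = mm
G90 ; absolute positioning
G28 ; home
; layer 1
G0 Z2.0
G0 X14.1 Y7.7
G1 X12.4 Y11.9
G1 X8.5 Y14.0
G1 X4.1 Y13.1
G1 X1.3 Y9.6
G1 X1.4 Y5.0
G1 X4.3 Y1.7
G1 X8.8 Y1.1
G1 X12.7 Y3.4
G1 X14.1 Y7.7
; layer 2
G0 Z4.0
G0 X13.1 Y7.7
G1 X11.7 Y11.2
G1 X8.3 Y13.1
G1 X4.6 Y12.3
G1 X2.2 Y9.3
G1 X2.2 Y5.4
G1 X4.8 Y2.5
G1 X8.6 Y2.0
G1 X11.9 Y4.0
G1 X13.1 Y7.7
; layer 3
G0 Z5.9
G0 X12.2 Y7.6
G1 X11.0 Y10.6
G1 X8.2 Y12.1
G1 X5.1 Y11.5
G1 X3.1 Y9.0
G1 X3.1 Y5.8
G1 X5.2 Y3.4
G1 X8.4 Y2.9
G1 X11.2 Y4.6
G1 X12.2 Y7.6
; layer 4
G0 Z7.9
G0 X11.2 Y7.6
G1 X10.3 Y10.0
G1 X8.1 Y11.2
G1 X5.5 Y10.7
G1 X4.0 Y8.7
G1 X4.0 Y6.1
G1 X5.7 Y4.2
G1 X8.2 Y3.9
G1 X10.4 Y5.2
G1 X11.2 Y7.6
; layer 5
G0 Z9.9
G0 X10.3 Y7.6
G1 X9.6 Y9.4
G1 X7.9 Y10.3
G1 X6.0 Y9.9
G1 X4.8 Y8.4
G1 X4.9 Y6.5
G1 X6.2 Y5.0
G1 X8.1 Y4.8
G1 X9.7 Y5.7
G1 X10.3 Y7.6
; layer 6
G0 Z11.9
G0 X9.4 Y7.5
G1 X8.9 Y8.8
G1 X7.8 Y9.3
G1 X6.5 Y9.1
G1 X5.7 Y8.1
G1 X5.8 Y6.8
G1 X6.6 Y5.9
G1 X7.9 Y5.7
G1 X9.0 Y6.3
G1 X9.4 Y7.5
; layer 7
G0 Z13.8
G0 X8.4 Y7.5
G1 X8.2 Y8.1
G1 X7.6 Y8.4
G1 X7.0 Y8.3
G1 X6.6 Y7.8
G1 X6.6 Y7.2
G1 X7.0 Y6.7
G1 X7.7 Y6.6
G1 X8.2 Y6.9
G1 X8.4 Y7.5
M2 ; end

The solid is a regular 9-sided pyramid, base circumscribed radius ≈ 7.5 mm, apex at z ≈ 15.8 mm. Slicing at Δz = 2.0 mm — 8 equal slices spanning the solid's height, so layer i sits at z = i·h/8 — gives 7 non-empty perimeters. Each is a 9-segment closed polygon; G0 lifts to the layer z and rapids to the start vertex, then G1 traces the edges. The cross-section shrinks linearly with z (the slice at the apex is degenerate and omitted).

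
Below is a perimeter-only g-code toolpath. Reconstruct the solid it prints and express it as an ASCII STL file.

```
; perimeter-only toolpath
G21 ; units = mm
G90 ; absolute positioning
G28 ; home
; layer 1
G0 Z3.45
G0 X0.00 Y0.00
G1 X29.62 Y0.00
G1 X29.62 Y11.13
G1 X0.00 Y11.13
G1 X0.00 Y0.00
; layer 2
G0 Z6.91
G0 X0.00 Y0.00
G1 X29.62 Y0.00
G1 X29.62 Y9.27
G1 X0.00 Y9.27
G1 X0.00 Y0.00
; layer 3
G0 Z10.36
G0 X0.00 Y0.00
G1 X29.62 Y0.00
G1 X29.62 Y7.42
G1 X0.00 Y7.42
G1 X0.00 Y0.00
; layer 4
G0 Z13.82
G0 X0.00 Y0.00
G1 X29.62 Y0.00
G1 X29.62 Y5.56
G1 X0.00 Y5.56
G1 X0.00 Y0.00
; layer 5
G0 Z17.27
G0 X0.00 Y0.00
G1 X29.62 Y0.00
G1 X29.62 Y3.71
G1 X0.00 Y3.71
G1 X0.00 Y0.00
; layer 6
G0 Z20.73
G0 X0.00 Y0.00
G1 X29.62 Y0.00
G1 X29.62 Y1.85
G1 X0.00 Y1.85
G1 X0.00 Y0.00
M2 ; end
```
solid part
  facet normal 0.0000 0.0000 -1.0000
    outer loop
      vertex 29.62 12.98 0.00
      vertex 29.62 0.00 0.00
      vertex 0.00 0.00 0.00
    endloop
  endfacet
  facet normal 0.0000 0.0000 -1.0000
    outer loop
      vertex 0.00 12.98 0.00
      vertex 29.62 12.98 0.00
      vertex 0.00 0.00 0.00
    endloop
  endfacet
  facet normal 0.0000 -1.0000 0.0000
    outer loop
      vertex 0.00 0.00 0.00
      vertex 29.62 0.00 0.00
      vertex 29.62 0.00 24.18
    endloop
  endfacet
  facet normal 0.0000 -1.0000 0.0000
    outer loop
      vertex 0.00 0.00 0.00
      vertex 29.62 0.00 24.18
      vertex 0.00 0.00 24.18
    endloop
  endfacet
  facet normal 0.0000 0.8811 0.4730
    outer loop
      vertex 0.00 0.00 24.18
      vertex 29.62 0.00 24.18
      vertex 29.62 12.98 0.00
    endloop
  endfacet
  facet normal 0.0000 0.8811 0.4730
    outer loop
      vertex 0.00 0.00 24.18
      vertex 29.62 12.98 0.00
      vertex 0.00 12.98 0.00
    endloop
  endfacet
  facet normal -1.0000 0.0000 0.0000
    outer loop
      vertex 0.00 0.00 24.18
      vertex 0.00 12.98 0.00
      vertex 0.00 0.00 0.00
    endloop
  endfacet
  facet normal 1.0000 0.0000 0.0000
    outer loop
      vertex 29.62 0.00 0.00
      vertex 29.62 12.98 0.00
      vertex 29.62 0.00 24.18
    endloop
  endfacet
endsolid part

The G0 Z moves step by Δz≈3.45 mm. The G1 loops shrink linearly with z, so the solid tapers from its base footprint up to z≈24.2. Closing with a flat bottom cap and the tapered top and triangulating gives 8 facets — a wedge (ramp): 29.6 × 13 mm base, rising to 24.2 mm along the y=0 edge and sloping linearly to z=0 at y=13.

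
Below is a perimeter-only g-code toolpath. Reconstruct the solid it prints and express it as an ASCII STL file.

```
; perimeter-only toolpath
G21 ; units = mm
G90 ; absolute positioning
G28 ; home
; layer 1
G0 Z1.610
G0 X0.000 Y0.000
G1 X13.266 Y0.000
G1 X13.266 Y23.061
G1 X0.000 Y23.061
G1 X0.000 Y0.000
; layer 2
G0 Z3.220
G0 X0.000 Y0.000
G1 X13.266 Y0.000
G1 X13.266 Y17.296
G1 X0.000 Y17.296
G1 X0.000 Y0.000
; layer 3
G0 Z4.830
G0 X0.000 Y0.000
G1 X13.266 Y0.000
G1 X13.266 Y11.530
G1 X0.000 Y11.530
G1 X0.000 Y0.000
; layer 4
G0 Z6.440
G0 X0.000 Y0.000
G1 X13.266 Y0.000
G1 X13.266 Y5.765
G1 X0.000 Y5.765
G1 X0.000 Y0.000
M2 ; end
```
solid part
  facet normal 0.0000 0.0000 -1.0000
    outer loop
      vertex 13.266 28.826 0.000
      vertex 13.266 0.000 0.000
      vertex 0.000 0.000 0.000
    endloop
  endfacet
  facet normal 0.0000 0.0000 -1.0000
    outer loop
      vertex 0.000 28.826 0.000
      vertex 13.266 28.826 0.000
      vertex 0.000 0.000 0.000
    endloop
  endfacet
  facet normal 0.0000 -1.0000 0.0000
    outer loop
      vertex 0.000 0.000 0.000
      vertex 13.266 0.000 0.000
      vertex 13.266 0.000 8.050
    endloop
  endfacet
  facet normal 0.0000 -1.0000 0.0000
    outer loop
      vertex 0.000 0.000 0.000
      vertex 13.266 0.000 8.050
      vertex 0.000 0.000 8.050
    endloop
  endfacet
  facet normal 0.0000 0.2690 0.9631
    outer loop
      vertex 0.000 0.000 8.050
      vertex 13.266 0.000 8.050
      vertex 13.266 28.826 0.000
    endloop
  endfacet
  facet normal 0.0000 0.2690 0.9631
    outer loop
      vertex 0.000 0.000 8.050
      vertex 13.266 28.826 0.000
      vertex 0.000 28.826 0.000
    endloop
  endfacet
  facet normal -1.0000 0.0000 0.0000
    outer loop
      vertex 0.000 0.000 8.050
      vertex 0.000 28.826 0.000
      vertex 0.000 0.000 0.000
    endloop
  endfacet
  facet normal 1.0000 0.0000 0.0000
    outer loop
      vertex 13.266 0.000 0.000
      vertex 13.266 28.826 0.000
      vertex 13.266 0.000 8.050
    endloop
  endfacet
endsolid part

The G0 Z moves step by Δz≈1.610 mm. The G1 loops shrink linearly with z, so the solid tapers from its base footprint up to z≈8.05. Closing with a flat bottom cap and the tapered top and triangulating gives 8 facets — a wedge (ramp): 13.3 × 28.8 mm base, rising to 8.05 mm along the y=0 edge and sloping linearly to z=0 at y=28.8.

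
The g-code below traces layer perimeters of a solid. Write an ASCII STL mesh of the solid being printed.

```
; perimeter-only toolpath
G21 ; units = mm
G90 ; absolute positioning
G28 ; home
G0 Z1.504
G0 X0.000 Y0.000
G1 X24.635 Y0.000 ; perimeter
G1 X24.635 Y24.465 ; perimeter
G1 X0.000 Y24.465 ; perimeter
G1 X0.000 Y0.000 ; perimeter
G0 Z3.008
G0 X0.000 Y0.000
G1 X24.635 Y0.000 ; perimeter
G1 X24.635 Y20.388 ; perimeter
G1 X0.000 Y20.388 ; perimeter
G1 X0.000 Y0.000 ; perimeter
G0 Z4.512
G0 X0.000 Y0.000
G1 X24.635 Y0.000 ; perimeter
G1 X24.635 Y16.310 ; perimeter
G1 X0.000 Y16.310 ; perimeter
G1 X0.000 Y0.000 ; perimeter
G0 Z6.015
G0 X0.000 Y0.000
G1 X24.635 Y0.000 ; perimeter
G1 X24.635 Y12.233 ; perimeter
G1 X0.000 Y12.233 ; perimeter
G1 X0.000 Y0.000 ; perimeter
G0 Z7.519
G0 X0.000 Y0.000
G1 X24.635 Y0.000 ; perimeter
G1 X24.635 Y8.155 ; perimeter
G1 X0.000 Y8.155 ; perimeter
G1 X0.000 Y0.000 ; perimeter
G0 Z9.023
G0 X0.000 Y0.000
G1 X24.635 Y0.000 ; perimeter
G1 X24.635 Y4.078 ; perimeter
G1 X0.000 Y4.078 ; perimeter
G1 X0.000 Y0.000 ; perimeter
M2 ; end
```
solid part
  facet normal 0.0000 0.0000 -1.0000
    outer loop
      vertex 24.635 28.543 0.000
      vertex 24.635 0.000 0.000
      vertex 0.000 0.000 0.000
    endloop
  endfacet
  facet normal 0.0000 0.0000 -1.0000
    outer loop
      vertex 0.000 28.543 0.000
      vertex 24.635 28.543 0.000
      vertex 0.000 0.000 0.000
    endloop
  endfacet
  facet normal 0.0000 -1.0000 0.0000
    outer loop
      vertex 0.000 0.000 0.000
      vertex 24.635 0.000 0.000
      vertex 24.635 0.000 10.527
    endloop
  endfacet
  facet normal 0.0000 -1.0000 0.0000
    outer loop
      vertex 0.000 0.000 0.000
      vertex 24.635 0.000 10.527
      vertex 0.000 0.000 10.527
    endloop
  endfacet
  facet normal 0.0000 0.3460 0.9382
    outer loop
      vertex 0.000 0.000 10.527
      vertex 24.635 0.000 10.527
      vertex 24.635 28.543 0.000
    endloop
  endfacet
  facet normal 0.0000 0.3460 0.9382
    outer loop
      vertex 0.000 0.000 10.527
      vertex 24.635 28.543 0.000
      vertex 0.000 28.543 0.000
    endloop
  endfacet
  facet normal -1.0000 0.0000 0.0000
    outer loop
      vertex 0.000 0.000 10.527
      vertex 0.000 28.543 0.000
      vertex 0.000 0.000 0.000
    endloop
  endfacet
  facet normal 1.0000 0.0000 0.0000
    outer loop
      vertex 24.635 0.000 0.000
      vertex 24.635 28.543 0.000
      vertex 24.635 0.000 10.527
    endloop
  endfacet
endsolid part

The G0 Z moves step by Δz≈1.504 mm. The G1 loops shrink linearly with z, so the solid tapers from its base footprint up to z≈10.5. Closing with a flat bottom cap and the tapered top and triangulating gives 8 facets — a wedge (ramp): 24.6 × 28.5 mm base, rising to 10.5 mm along the y=0 edge and sloping linearly to z=0 at y=28.5.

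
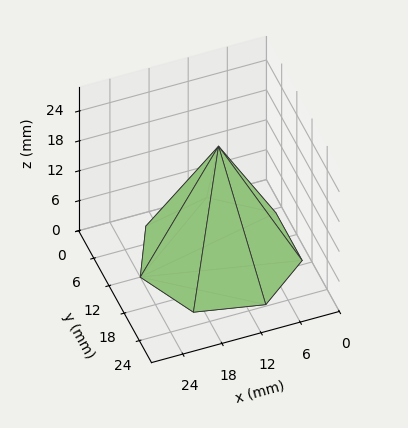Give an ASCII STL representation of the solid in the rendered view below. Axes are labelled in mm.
Reading the render: the shape is a regular 7-sided pyramid, base circumscribed radius ≈ 12 mm, apex at z ≈ 22 mm (dimensions read to the nearest mm from the axis ticks). For the STL, each face is triangulated and given an outward normal.

solid part
  facet normal 0.0000 0.0000 -1.0000
    outer loop
      vertex 9.3 23.7 0.0
      vertex 19.5 21.4 0.0
      vertex 24.0 12.0 0.0
    endloop
  endfacet
  facet normal 0.0000 0.0000 -1.0000
    outer loop
      vertex 1.2 17.2 0.0
      vertex 9.3 23.7 0.0
      vertex 24.0 12.0 0.0
    endloop
  endfacet
  facet normal 0.0000 0.0000 -1.0000
    outer loop
      vertex 1.2 6.8 0.0
      vertex 1.2 17.2 0.0
      vertex 24.0 12.0 0.0
    endloop
  endfacet
  facet normal 0.0000 0.0000 -1.0000
    outer loop
      vertex 9.3 0.3 0.0
      vertex 1.2 6.8 0.0
      vertex 24.0 12.0 0.0
    endloop
  endfacet
  facet normal 0.0000 0.0000 -1.0000
    outer loop
      vertex 19.5 2.6 0.0
      vertex 9.3 0.3 0.0
      vertex 24.0 12.0 0.0
    endloop
  endfacet
  facet normal 0.8093 0.3874 0.4415
    outer loop
      vertex 24.0 12.0 0.0
      vertex 19.5 21.4 0.0
      vertex 12.0 12.0 22.0
    endloop
  endfacet
  facet normal 0.1974 0.8754 0.4413
    outer loop
      vertex 19.5 21.4 0.0
      vertex 9.3 23.7 0.0
      vertex 12.0 12.0 22.0
    endloop
  endfacet
  facet normal -0.5617 0.6999 0.4412
    outer loop
      vertex 9.3 23.7 0.0
      vertex 1.2 17.2 0.0
      vertex 12.0 12.0 22.0
    endloop
  endfacet
  facet normal -0.8977 0.0000 0.4407
    outer loop
      vertex 1.2 17.2 0.0
      vertex 1.2 6.8 0.0
      vertex 12.0 12.0 22.0
    endloop
  endfacet
  facet normal -0.5617 -0.6999 0.4412
    outer loop
      vertex 1.2 6.8 0.0
      vertex 9.3 0.3 0.0
      vertex 12.0 12.0 22.0
    endloop
  endfacet
  facet normal 0.1974 -0.8754 0.4413
    outer loop
      vertex 9.3 0.3 0.0
      vertex 19.5 2.6 0.0
      vertex 12.0 12.0 22.0
    endloop
  endfacet
  facet normal 0.8093 -0.3874 0.4415
    outer loop
      vertex 19.5 2.6 0.0
      vertex 24.0 12.0 0.0
      vertex 12.0 12.0 22.0
    endloop
  endfacet
endsolid part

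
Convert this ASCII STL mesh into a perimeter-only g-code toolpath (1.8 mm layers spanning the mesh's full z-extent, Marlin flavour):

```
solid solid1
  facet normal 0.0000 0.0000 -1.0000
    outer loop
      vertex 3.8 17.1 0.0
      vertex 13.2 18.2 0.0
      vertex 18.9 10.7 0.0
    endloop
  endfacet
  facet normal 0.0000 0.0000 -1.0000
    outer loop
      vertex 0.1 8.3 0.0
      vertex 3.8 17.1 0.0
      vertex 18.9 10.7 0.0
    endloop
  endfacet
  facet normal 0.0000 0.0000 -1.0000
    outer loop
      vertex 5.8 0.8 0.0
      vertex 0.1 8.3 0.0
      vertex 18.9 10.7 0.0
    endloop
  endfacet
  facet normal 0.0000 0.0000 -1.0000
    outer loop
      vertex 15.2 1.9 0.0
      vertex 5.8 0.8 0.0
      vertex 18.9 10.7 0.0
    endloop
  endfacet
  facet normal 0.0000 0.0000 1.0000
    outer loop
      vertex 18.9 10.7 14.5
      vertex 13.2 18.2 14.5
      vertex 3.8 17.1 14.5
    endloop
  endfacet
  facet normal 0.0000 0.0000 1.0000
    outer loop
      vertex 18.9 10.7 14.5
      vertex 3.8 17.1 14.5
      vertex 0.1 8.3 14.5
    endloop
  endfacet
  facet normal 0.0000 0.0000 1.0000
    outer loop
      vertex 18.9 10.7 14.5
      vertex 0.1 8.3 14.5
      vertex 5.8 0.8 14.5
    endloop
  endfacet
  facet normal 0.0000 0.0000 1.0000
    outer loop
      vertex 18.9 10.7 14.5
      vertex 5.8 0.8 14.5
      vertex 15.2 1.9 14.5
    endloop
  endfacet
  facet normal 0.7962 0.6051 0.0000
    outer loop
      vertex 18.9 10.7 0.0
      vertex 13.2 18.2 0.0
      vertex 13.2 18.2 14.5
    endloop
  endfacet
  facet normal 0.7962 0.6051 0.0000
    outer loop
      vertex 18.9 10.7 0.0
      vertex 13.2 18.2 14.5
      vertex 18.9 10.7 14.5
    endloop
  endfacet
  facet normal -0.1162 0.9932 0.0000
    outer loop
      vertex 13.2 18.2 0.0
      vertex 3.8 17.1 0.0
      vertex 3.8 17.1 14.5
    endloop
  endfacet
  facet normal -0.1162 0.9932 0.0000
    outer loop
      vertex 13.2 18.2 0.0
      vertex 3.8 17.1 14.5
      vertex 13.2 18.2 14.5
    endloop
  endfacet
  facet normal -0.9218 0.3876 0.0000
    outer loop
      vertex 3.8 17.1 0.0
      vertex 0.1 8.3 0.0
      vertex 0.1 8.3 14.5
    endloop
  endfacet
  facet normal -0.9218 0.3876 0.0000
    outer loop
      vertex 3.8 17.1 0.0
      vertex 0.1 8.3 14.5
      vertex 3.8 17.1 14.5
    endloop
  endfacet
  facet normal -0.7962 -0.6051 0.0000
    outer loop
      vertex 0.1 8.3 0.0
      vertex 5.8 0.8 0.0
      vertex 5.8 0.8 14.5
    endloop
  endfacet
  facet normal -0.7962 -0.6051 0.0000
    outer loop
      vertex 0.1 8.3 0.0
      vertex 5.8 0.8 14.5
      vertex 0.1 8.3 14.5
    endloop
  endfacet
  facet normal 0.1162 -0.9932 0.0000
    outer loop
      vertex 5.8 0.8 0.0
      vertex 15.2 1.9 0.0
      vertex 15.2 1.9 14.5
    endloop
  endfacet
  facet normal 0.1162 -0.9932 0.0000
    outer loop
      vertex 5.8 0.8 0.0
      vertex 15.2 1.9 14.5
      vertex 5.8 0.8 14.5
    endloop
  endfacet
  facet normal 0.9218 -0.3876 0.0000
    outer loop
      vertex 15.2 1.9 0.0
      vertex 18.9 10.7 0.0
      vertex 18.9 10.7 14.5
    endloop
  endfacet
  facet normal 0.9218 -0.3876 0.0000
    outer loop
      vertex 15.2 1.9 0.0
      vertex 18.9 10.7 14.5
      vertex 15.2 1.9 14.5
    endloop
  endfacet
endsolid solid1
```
; perimeter-only toolpath
G21 ; units = mm
G90 ; absolute positioning
G28 ; home
; layer 1
G0 Z1.8
G0 X18.9 Y10.7
G1 X13.2 Y18.2
G1 X3.8 Y17.1
G1 X0.1 Y8.3
G1 X5.8 Y0.8
G1 X15.2 Y1.9
G1 X18.9 Y10.7
; layer 2
G0 Z3.6
G0 X18.9 Y10.7
G1 X13.2 Y18.2
G1 X3.8 Y17.1
G1 X0.1 Y8.3
G1 X5.8 Y0.8
G1 X15.2 Y1.9
G1 X18.9 Y10.7
; layer 3
G0 Z5.4
G0 X18.9 Y10.7
G1 X13.2 Y18.2
G1 X3.8 Y17.1
G1 X0.1 Y8.3
G1 X5.8 Y0.8
G1 X15.2 Y1.9
G1 X18.9 Y10.7
; layer 4
G0 Z7.2
G0 X18.9 Y10.7
G1 X13.2 Y18.2
G1 X3.8 Y17.1
G1 X0.1 Y8.3
G1 X5.8 Y0.8
G1 X15.2 Y1.9
G1 X18.9 Y10.7
; layer 5
G0 Z9.1
G0 X18.9 Y10.7
G1 X13.2 Y18.2
G1 X3.8 Y17.1
G1 X0.1 Y8.3
G1 X5.8 Y0.8
G1 X15.2 Y1.9
G1 X18.9 Y10.7
; layer 6
G0 Z10.9
G0 X18.9 Y10.7
G1 X13.2 Y18.2
G1 X3.8 Y17.1
G1 X0.1 Y8.3
G1 X5.8 Y0.8
G1 X15.2 Y1.9
G1 X18.9 Y10.7
; layer 7
G0 Z12.7
G0 X18.9 Y10.7
G1 X13.2 Y18.2
G1 X3.8 Y17.1
G1 X0.1 Y8.3
G1 X5.8 Y0.8
G1 X15.2 Y1.9
G1 X18.9 Y10.7
; layer 8
G0 Z14.5
G0 X18.9 Y10.7
G1 X13.2 Y18.2
G1 X3.8 Y17.1
G1 X0.1 Y8.3
G1 X5.8 Y0.8
G1 X15.2 Y1.9
G1 X18.9 Y10.7
M2 ; end

The solid is a regular 6-sided prism (a cylinder approximated with 6 flat sides), circumscribed radius ≈ 9.5 mm, height ≈ 14.5 mm. Slicing at Δz = 1.8 mm — 8 equal slices spanning the solid's height, so layer i sits at z = i·h/8 — gives 8 non-empty perimeters. Each is a 6-segment closed polygon; G0 lifts to the layer z and rapids to the start vertex, then G1 traces the edges.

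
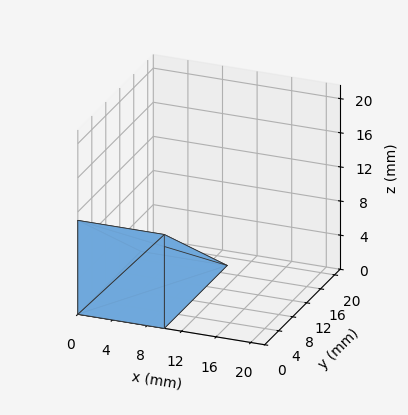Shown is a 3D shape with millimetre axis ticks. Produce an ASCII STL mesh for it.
Reading the render: the shape is a wedge (ramp): 10 × 18 mm base, rising to 11 mm along the y=0 edge and sloping linearly to z=0 at y=18 (dimensions read to the nearest mm from the axis ticks). For the STL, each face is triangulated and given an outward normal.

solid part
  facet normal 0.0000 0.0000 -1.0000
    outer loop
      vertex 10.000 18.000 0.000
      vertex 10.000 0.000 0.000
      vertex 0.000 0.000 0.000
    endloop
  endfacet
  facet normal 0.0000 0.0000 -1.0000
    outer loop
      vertex 0.000 18.000 0.000
      vertex 10.000 18.000 0.000
      vertex 0.000 0.000 0.000
    endloop
  endfacet
  facet normal 0.0000 -1.0000 0.0000
    outer loop
      vertex 0.000 0.000 0.000
      vertex 10.000 0.000 0.000
      vertex 10.000 0.000 11.000
    endloop
  endfacet
  facet normal 0.0000 -1.0000 0.0000
    outer loop
      vertex 0.000 0.000 0.000
      vertex 10.000 0.000 11.000
      vertex 0.000 0.000 11.000
    endloop
  endfacet
  facet normal 0.0000 0.5215 0.8533
    outer loop
      vertex 0.000 0.000 11.000
      vertex 10.000 0.000 11.000
      vertex 10.000 18.000 0.000
    endloop
  endfacet
  facet normal 0.0000 0.5215 0.8533
    outer loop
      vertex 0.000 0.000 11.000
      vertex 10.000 18.000 0.000
      vertex 0.000 18.000 0.000
    endloop
  endfacet
  facet normal -1.0000 0.0000 0.0000
    outer loop
      vertex 0.000 0.000 11.000
      vertex 0.000 18.000 0.000
      vertex 0.000 0.000 0.000
    endloop
  endfacet
  facet normal 1.0000 0.0000 0.0000
    outer loop
      vertex 10.000 0.000 0.000
      vertex 10.000 18.000 0.000
      vertex 10.000 0.000 11.000
    endloop
  endfacet
endsolid part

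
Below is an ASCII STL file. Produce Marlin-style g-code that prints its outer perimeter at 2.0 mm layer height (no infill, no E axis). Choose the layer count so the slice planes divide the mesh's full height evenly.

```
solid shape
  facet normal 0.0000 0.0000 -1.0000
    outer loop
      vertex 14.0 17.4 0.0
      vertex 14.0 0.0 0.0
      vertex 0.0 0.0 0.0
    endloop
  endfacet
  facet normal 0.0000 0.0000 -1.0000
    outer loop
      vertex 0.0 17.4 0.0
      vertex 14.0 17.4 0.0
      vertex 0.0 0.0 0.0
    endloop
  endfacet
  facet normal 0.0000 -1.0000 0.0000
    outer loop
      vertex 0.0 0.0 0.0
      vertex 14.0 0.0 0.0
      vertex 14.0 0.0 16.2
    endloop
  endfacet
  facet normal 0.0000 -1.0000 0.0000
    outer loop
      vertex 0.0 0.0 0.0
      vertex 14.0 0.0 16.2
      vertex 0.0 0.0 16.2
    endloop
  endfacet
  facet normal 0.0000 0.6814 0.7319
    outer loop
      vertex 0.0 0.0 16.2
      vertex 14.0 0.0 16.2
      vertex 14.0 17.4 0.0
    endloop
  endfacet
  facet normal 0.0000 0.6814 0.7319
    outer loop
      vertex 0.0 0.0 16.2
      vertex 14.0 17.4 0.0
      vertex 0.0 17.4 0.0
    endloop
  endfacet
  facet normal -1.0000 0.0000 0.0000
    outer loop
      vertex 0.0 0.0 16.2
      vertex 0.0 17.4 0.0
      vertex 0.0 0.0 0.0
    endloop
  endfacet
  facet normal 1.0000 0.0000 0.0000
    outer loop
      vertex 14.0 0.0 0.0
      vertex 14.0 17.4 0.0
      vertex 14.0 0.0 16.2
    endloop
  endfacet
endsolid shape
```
; perimeter-only toolpath
G21 ; units = mm
G90 ; absolute positioning
G28 ; home
; layer 1
G0 Z2.0
G0 X0.0 Y0.0
G1 X14.0 Y0.0
G1 X14.0 Y15.2
G1 X0.0 Y15.2
G1 X0.0 Y0.0
; layer 2
G0 Z4.0
G0 X0.0 Y0.0
G1 X14.0 Y0.0
G1 X14.0 Y13.0
G1 X0.0 Y13.0
G1 X0.0 Y0.0
; layer 3
G0 Z6.1
G0 X0.0 Y0.0
G1 X14.0 Y0.0
G1 X14.0 Y10.9
G1 X0.0 Y10.9
G1 X0.0 Y0.0
; layer 4
G0 Z8.1
G0 X0.0 Y0.0
G1 X14.0 Y0.0
G1 X14.0 Y8.7
G1 X0.0 Y8.7
G1 X0.0 Y0.0
; layer 5
G0 Z10.1
G0 X0.0 Y0.0
G1 X14.0 Y0.0
G1 X14.0 Y6.5
G1 X0.0 Y6.5
G1 X0.0 Y0.0
; layer 6
G0 Z12.1
G0 X0.0 Y0.0
G1 X14.0 Y0.0
G1 X14.0 Y4.3
G1 X0.0 Y4.3
G1 X0.0 Y0.0
; layer 7
G0 Z14.2
G0 X0.0 Y0.0
G1 X14.0 Y0.0
G1 X14.0 Y2.2
G1 X0.0 Y2.2
G1 X0.0 Y0.0
M2 ; end

The solid is a wedge (ramp): 14 × 17.4 mm base, rising to 16.2 mm along the y=0 edge and sloping linearly to z=0 at y=17.4. Slicing at Δz = 2.0 mm — 8 equal slices spanning the solid's height, so layer i sits at z = i·h/8 — gives 7 non-empty perimeters. Each is a 4-segment closed polygon; G0 lifts to the layer z and rapids to the start vertex, then G1 traces the edges. The cross-section shrinks linearly with z (the slice at the apex is degenerate and omitted).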